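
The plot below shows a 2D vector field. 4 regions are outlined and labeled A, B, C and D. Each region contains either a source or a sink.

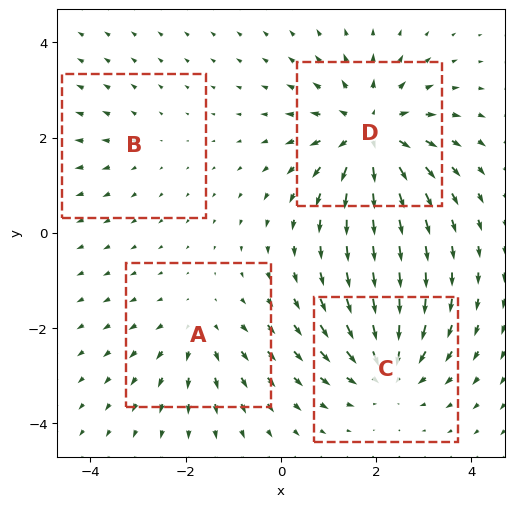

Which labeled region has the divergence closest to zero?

Divergence at each region's feature centre — A: about +3, B: about +2, C: about -5, D: about +6. Region B is closest to zero.

B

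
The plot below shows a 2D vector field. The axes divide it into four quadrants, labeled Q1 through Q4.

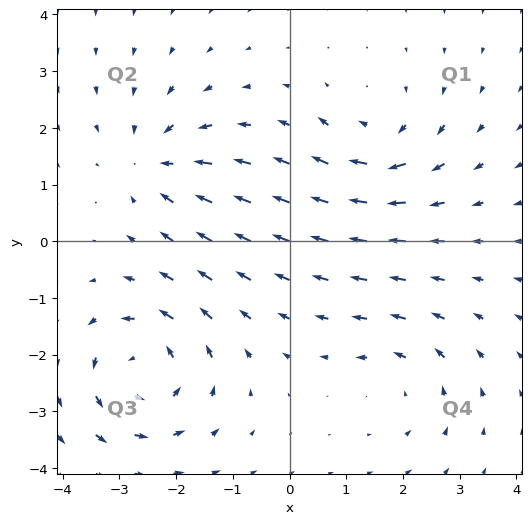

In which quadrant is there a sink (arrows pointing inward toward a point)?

The sink sits at approximately (-2.3, 1.4), which lies in quadrant Q2. The divergence there is about -4, negative as expected for a sink.

Q2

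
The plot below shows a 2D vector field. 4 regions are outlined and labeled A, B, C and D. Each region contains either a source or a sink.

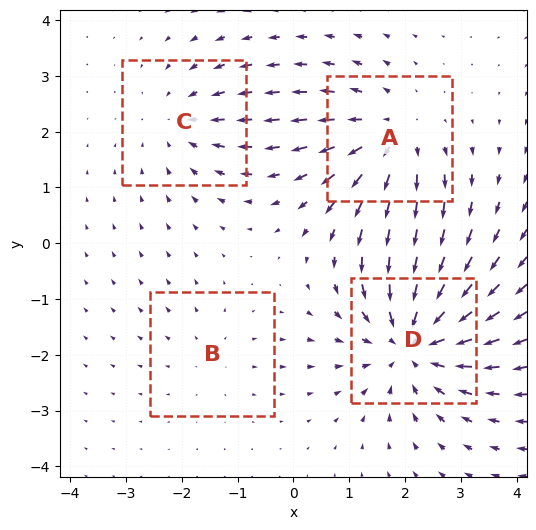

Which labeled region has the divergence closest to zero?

Divergence at each region's feature centre — A: about +4, B: about +2, C: about -3, D: about -6. Region B is closest to zero.

B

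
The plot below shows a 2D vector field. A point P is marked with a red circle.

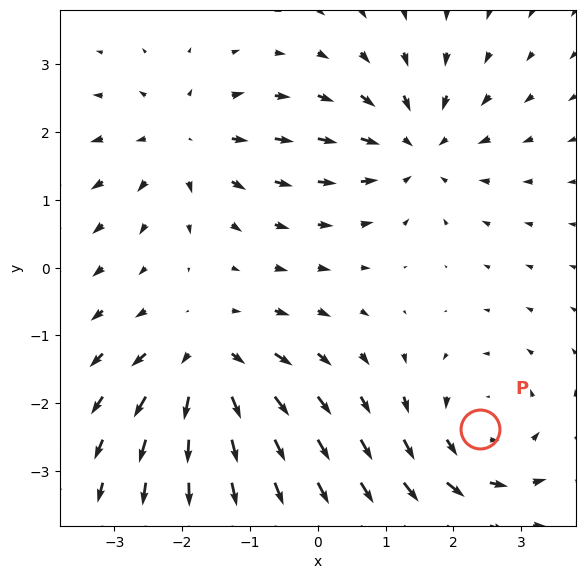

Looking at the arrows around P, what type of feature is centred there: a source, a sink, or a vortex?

vortex

At P (2.4, -2.4) the arrows circulate counterclockwise. Divergence ≈0, curl about +4 — near-zero divergence with nonzero curl is a vortex.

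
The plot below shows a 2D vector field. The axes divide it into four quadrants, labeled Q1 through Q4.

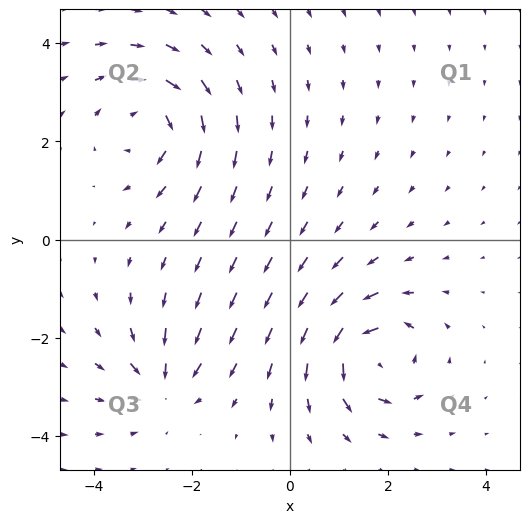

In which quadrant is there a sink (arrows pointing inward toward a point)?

The sink sits at approximately (-2.6, -2.9), which lies in quadrant Q3. The divergence there is about -5, negative as expected for a sink.

Q3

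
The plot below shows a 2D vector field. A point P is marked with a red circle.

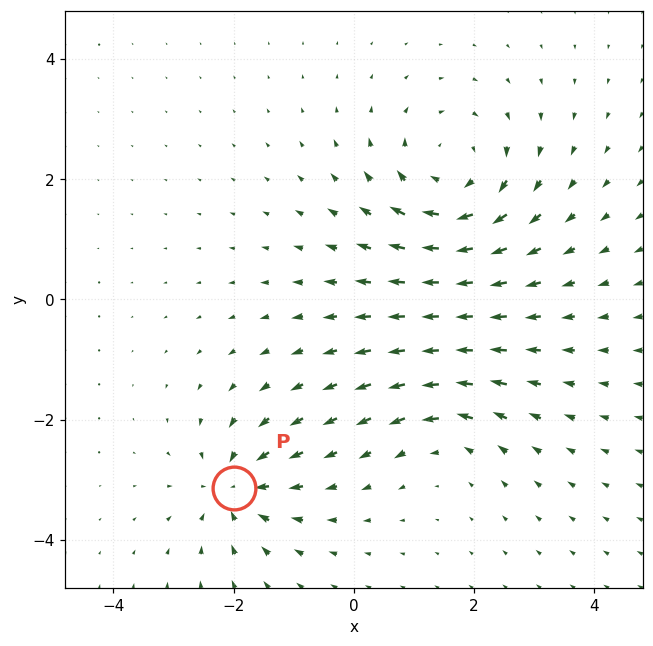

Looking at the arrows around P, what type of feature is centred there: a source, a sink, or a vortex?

At P (-2.0, -3.1) the arrows converge inward. Divergence about -5, curl ≈0 — negative divergence with near-zero curl is a sink.

sink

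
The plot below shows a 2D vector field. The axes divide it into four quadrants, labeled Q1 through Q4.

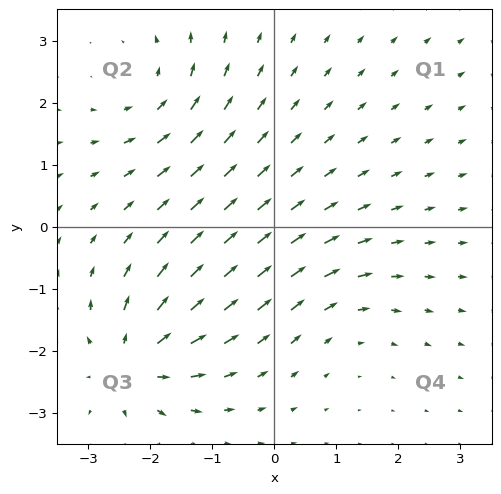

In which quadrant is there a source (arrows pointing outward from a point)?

Q3

The source sits at approximately (-2.3, -2.2), which lies in quadrant Q3. The divergence there is about +5, positive as expected for a source.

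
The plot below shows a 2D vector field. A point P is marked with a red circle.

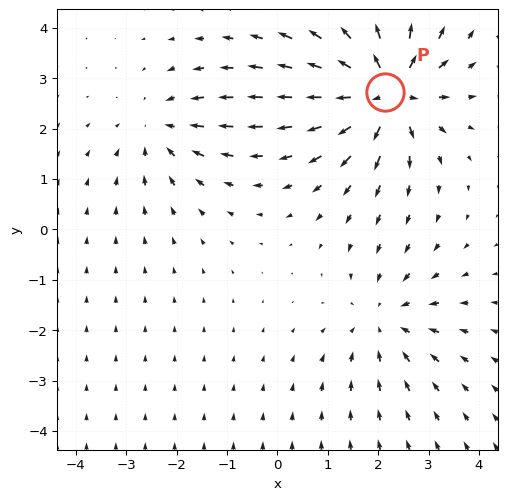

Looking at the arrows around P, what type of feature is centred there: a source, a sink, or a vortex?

At P (2.1, 2.7) the arrows spread outward. Divergence about +6, curl ≈0 — positive divergence with near-zero curl is a source.

source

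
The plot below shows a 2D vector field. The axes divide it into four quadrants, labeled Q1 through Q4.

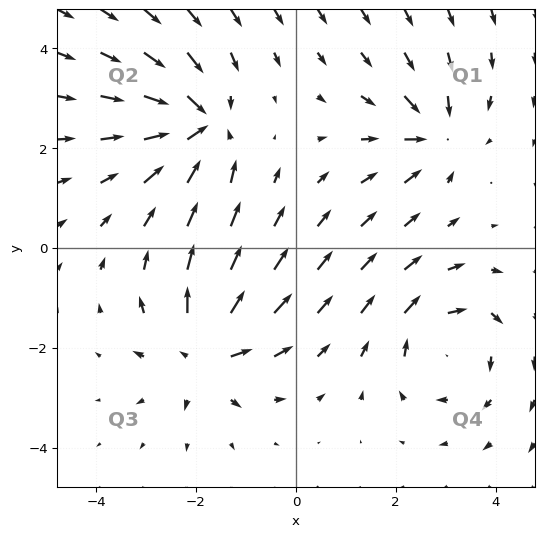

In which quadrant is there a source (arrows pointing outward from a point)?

Q3

The source sits at approximately (-1.8, -2.1), which lies in quadrant Q3. The divergence there is about +6, positive as expected for a source.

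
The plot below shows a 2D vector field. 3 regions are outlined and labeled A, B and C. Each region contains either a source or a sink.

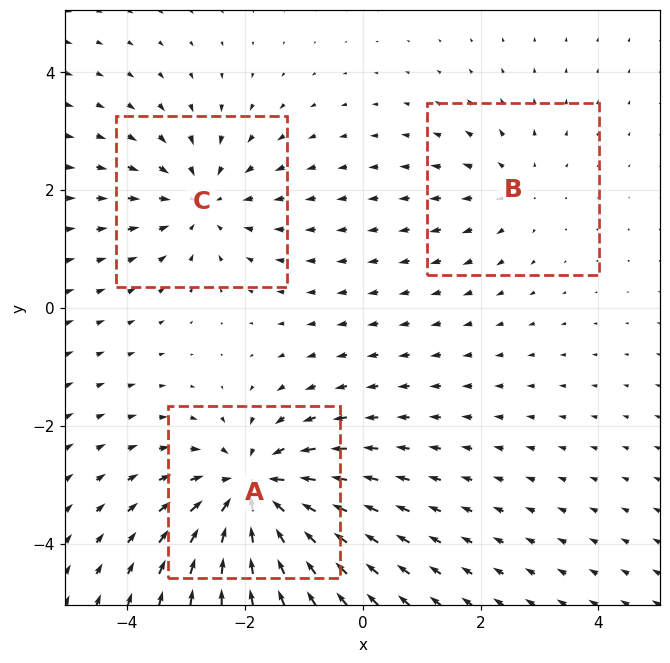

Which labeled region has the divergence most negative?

A

Divergence at each region's feature centre — A: about -5, B: about +2, C: about -3. Region A is most negative.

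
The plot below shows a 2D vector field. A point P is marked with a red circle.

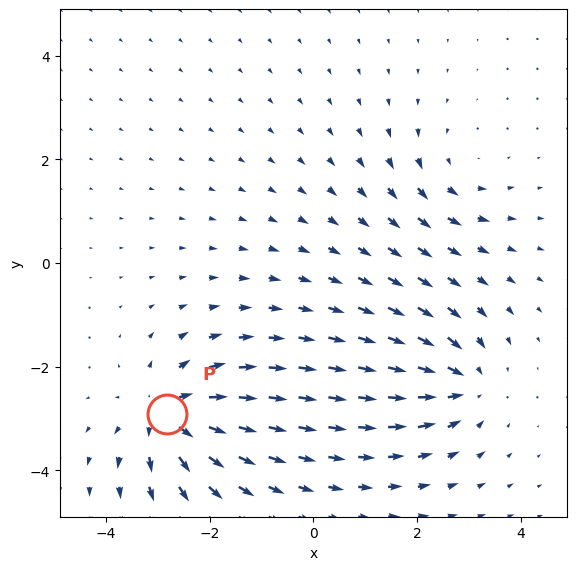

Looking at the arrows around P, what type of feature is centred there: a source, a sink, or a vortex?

At P (-2.8, -2.9) the arrows spread outward. Divergence about +6, curl ≈0 — positive divergence with near-zero curl is a source.

source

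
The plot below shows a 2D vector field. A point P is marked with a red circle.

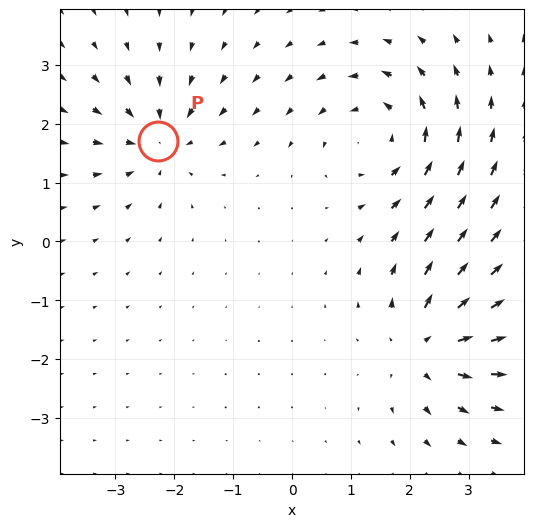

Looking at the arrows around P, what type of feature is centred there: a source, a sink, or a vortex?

At P (-2.3, 1.7) the arrows converge inward. Divergence about -4, curl ≈0 — negative divergence with near-zero curl is a sink.

sink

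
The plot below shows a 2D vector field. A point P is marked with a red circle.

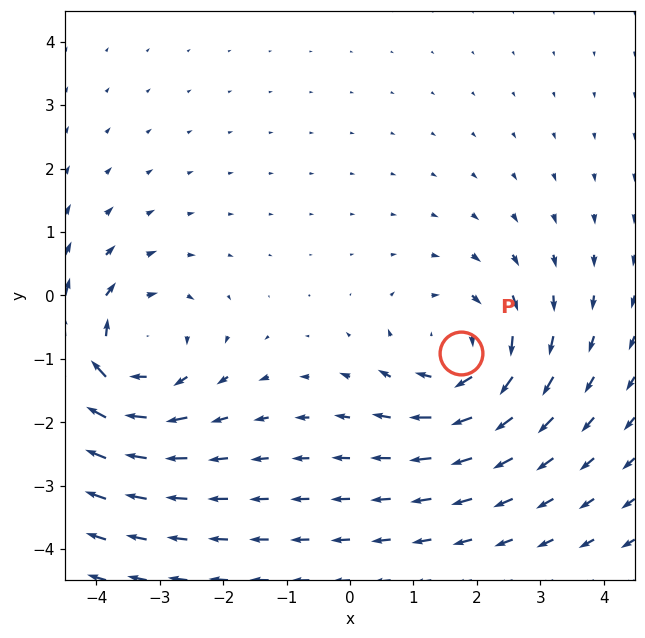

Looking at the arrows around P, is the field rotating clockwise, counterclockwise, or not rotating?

Near P at (1.7, -0.9) the arrows circulate clockwise. The curl (z-component) there is about -4; negative curl means clockwise rotation.

clockwise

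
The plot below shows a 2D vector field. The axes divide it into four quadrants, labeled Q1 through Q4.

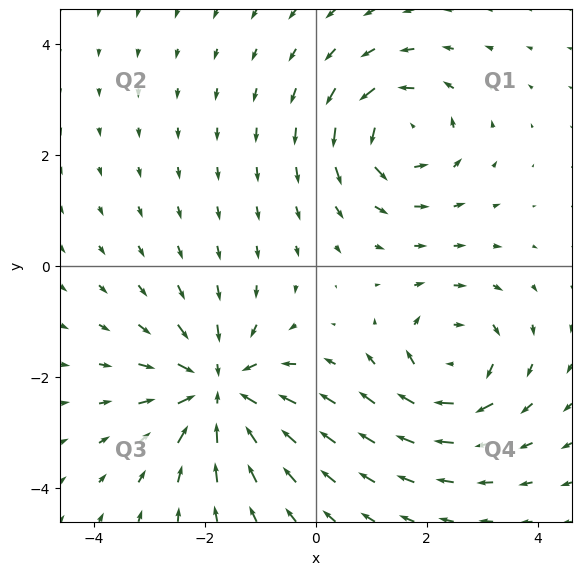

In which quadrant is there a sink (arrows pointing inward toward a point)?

The sink sits at approximately (-1.7, -2.2), which lies in quadrant Q3. The divergence there is about -5, negative as expected for a sink.

Q3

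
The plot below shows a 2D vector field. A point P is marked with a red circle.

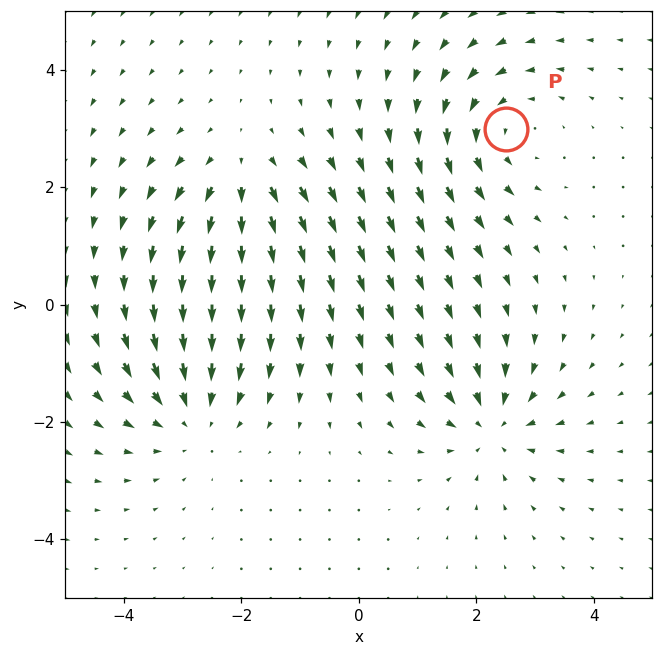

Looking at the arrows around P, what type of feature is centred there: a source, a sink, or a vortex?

At P (2.5, 3.0) the arrows circulate counterclockwise. Divergence ≈0, curl about +3 — near-zero divergence with nonzero curl is a vortex.

vortex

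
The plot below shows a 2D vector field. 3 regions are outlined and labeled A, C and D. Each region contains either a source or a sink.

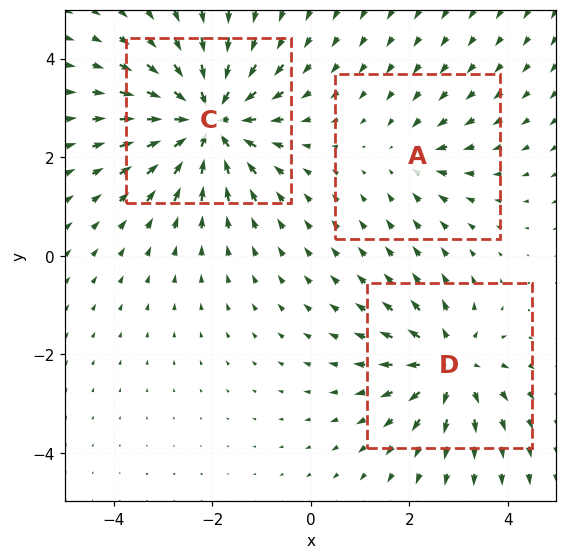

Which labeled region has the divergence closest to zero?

A

Divergence at each region's feature centre — A: about -2, C: about -6, D: about +4. Region A is closest to zero.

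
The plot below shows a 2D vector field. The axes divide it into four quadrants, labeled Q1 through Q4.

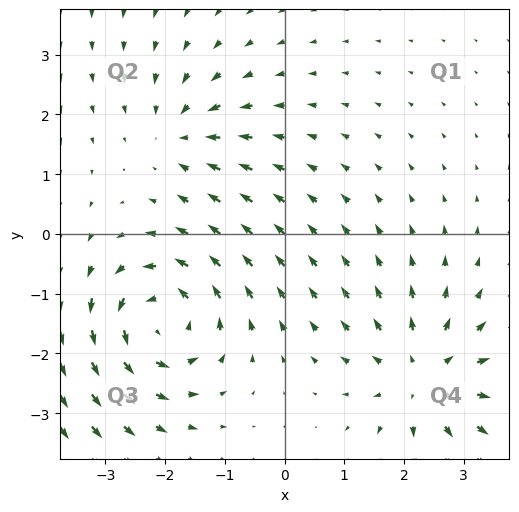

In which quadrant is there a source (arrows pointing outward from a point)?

The source sits at approximately (2.3, -2.4), which lies in quadrant Q4. The divergence there is about +5, positive as expected for a source.

Q4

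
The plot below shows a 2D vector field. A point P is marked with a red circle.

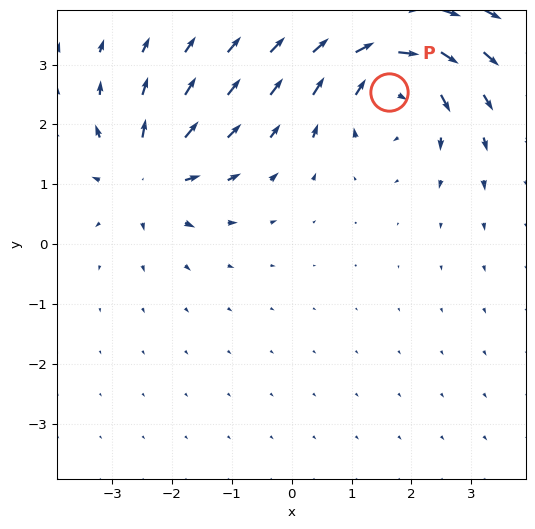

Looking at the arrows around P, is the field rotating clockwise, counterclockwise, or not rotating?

Near P at (1.6, 2.5) the arrows circulate clockwise. The curl (z-component) there is about -4; negative curl means clockwise rotation.

clockwise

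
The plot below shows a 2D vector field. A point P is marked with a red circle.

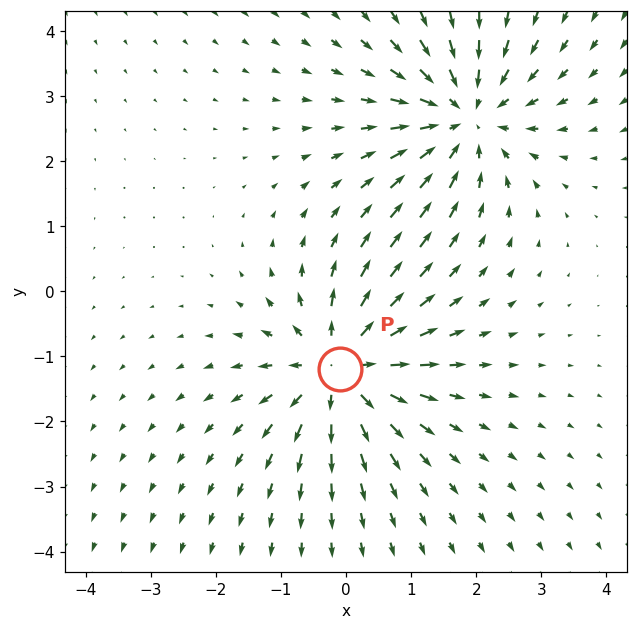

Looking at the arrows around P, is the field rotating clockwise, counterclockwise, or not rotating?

Near P at (-0.1, -1.2) the arrows show no circulation. The curl there is ≈0.

not rotating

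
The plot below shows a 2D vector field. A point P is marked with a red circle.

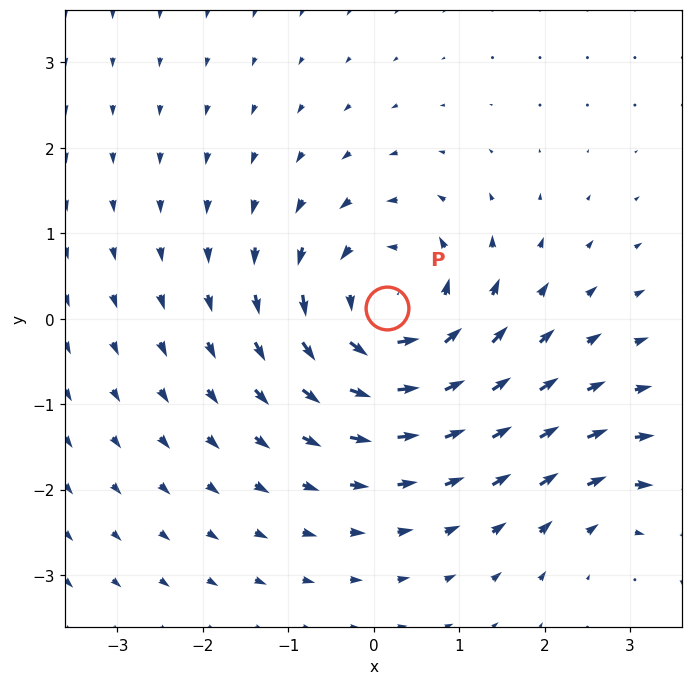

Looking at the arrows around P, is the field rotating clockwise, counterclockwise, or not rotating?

counterclockwise

Near P at (0.1, 0.1) the arrows circulate counterclockwise. The curl (z-component) there is about +5; positive curl means counterclockwise rotation.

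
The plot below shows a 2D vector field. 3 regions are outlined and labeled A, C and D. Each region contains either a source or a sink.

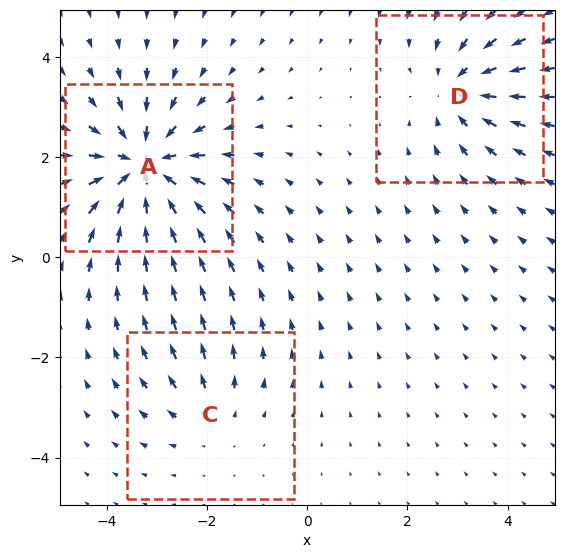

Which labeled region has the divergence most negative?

A

Divergence at each region's feature centre — A: about -5, C: about +2, D: about -3. Region A is most negative.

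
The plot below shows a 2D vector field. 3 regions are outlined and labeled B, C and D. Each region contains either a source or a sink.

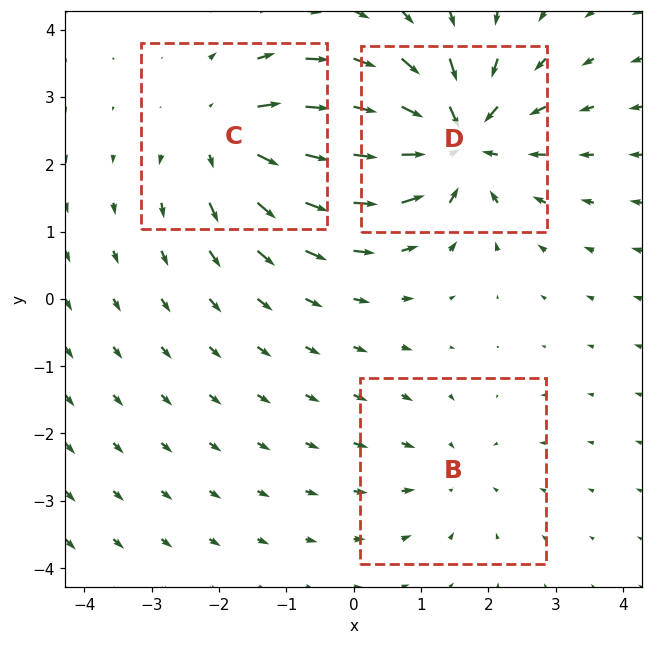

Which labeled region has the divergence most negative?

D

Divergence at each region's feature centre — B: about -2, C: about +4, D: about -5. Region D is most negative.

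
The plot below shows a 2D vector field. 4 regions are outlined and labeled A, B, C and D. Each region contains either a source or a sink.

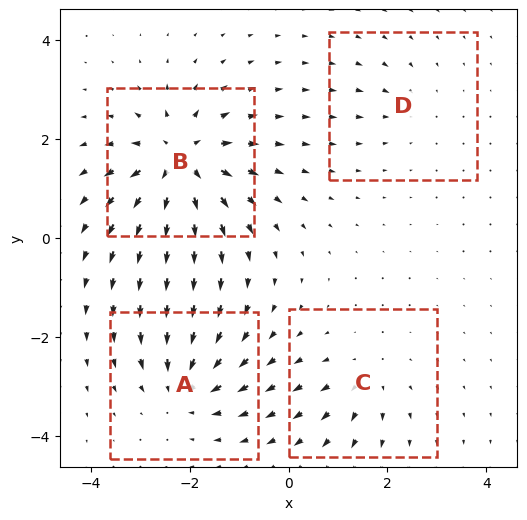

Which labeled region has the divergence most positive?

B

Divergence at each region's feature centre — A: about -5, B: about +8, C: about +4, D: about -2. Region B is most positive.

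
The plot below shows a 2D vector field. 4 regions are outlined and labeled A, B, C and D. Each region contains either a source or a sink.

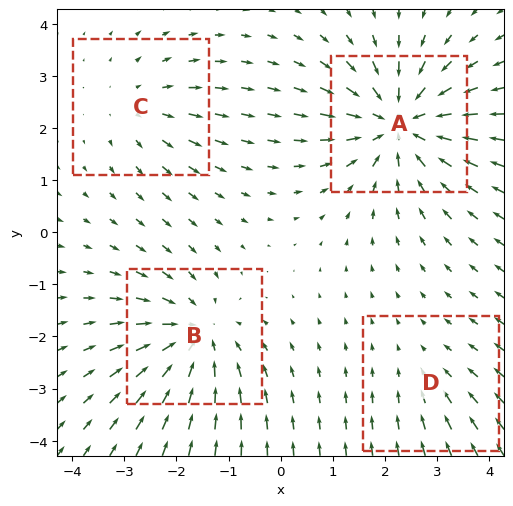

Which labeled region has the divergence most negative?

Divergence at each region's feature centre — A: about -6, B: about -5, C: about +3, D: about -2. Region A is most negative.

A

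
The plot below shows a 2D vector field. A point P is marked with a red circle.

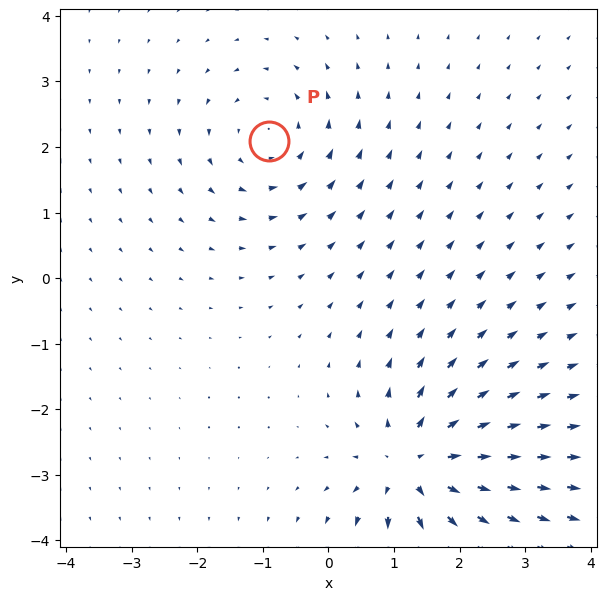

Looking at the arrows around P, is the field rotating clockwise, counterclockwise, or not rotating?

Near P at (-0.9, 2.1) the arrows circulate counterclockwise. The curl (z-component) there is about +3; positive curl means counterclockwise rotation.

counterclockwise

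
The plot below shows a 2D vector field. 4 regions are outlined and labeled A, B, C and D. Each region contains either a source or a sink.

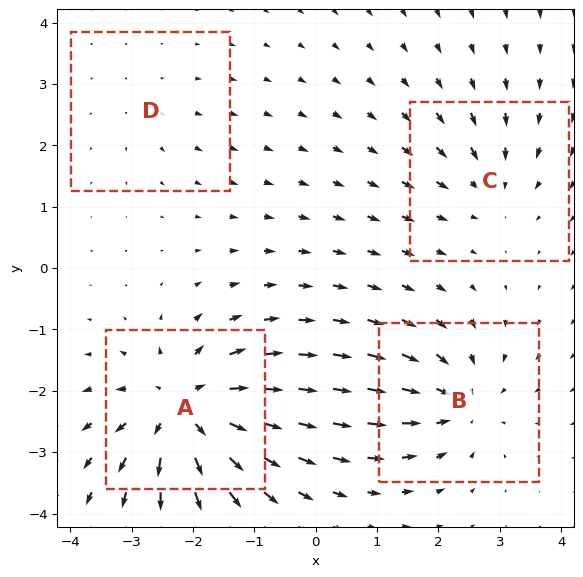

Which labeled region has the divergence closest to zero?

Divergence at each region's feature centre — A: about +8, B: about -5, C: about -4, D: about +2. Region D is closest to zero.

D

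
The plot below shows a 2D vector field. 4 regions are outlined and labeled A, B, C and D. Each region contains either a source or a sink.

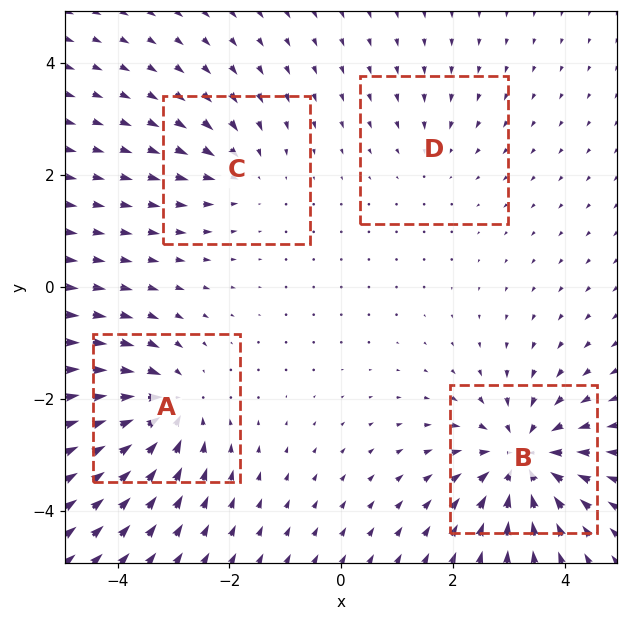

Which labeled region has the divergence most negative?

Divergence at each region's feature centre — A: about -6, B: about -7, C: about -3, D: about -2. Region B is most negative.

B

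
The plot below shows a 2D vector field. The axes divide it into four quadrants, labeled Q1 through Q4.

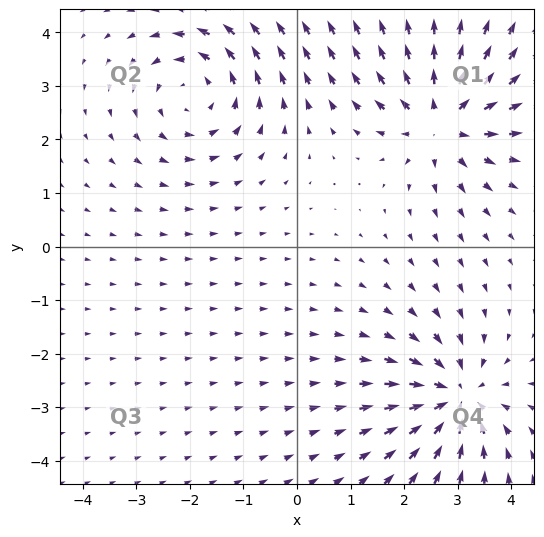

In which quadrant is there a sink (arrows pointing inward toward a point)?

The sink sits at approximately (3.0, -2.8), which lies in quadrant Q4. The divergence there is about -6, negative as expected for a sink.

Q4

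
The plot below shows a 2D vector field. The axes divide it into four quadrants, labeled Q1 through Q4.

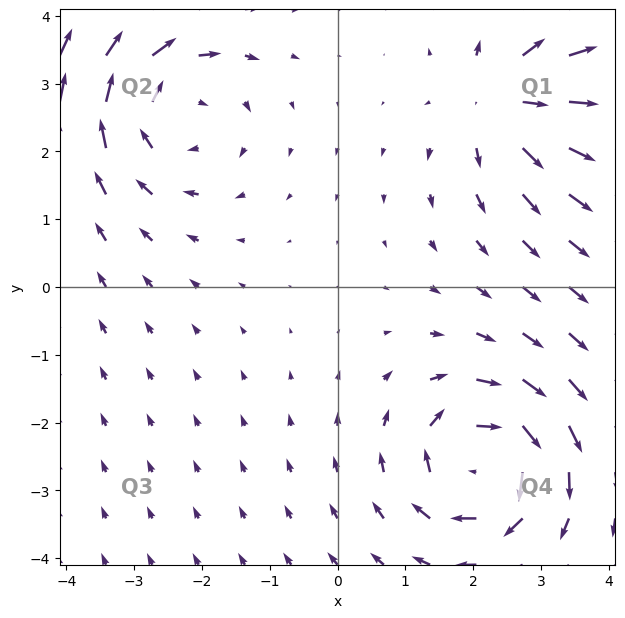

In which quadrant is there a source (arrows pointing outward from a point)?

The source sits at approximately (2.5, 2.8), which lies in quadrant Q1. The divergence there is about +5, positive as expected for a source.

Q1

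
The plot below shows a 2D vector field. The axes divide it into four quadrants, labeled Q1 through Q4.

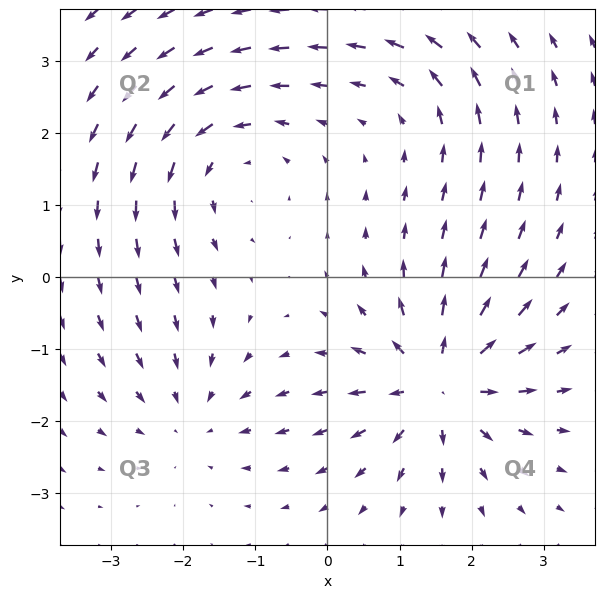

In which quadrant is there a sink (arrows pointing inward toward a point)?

Q3

The sink sits at approximately (-1.9, -1.9), which lies in quadrant Q3. The divergence there is about -3, negative as expected for a sink.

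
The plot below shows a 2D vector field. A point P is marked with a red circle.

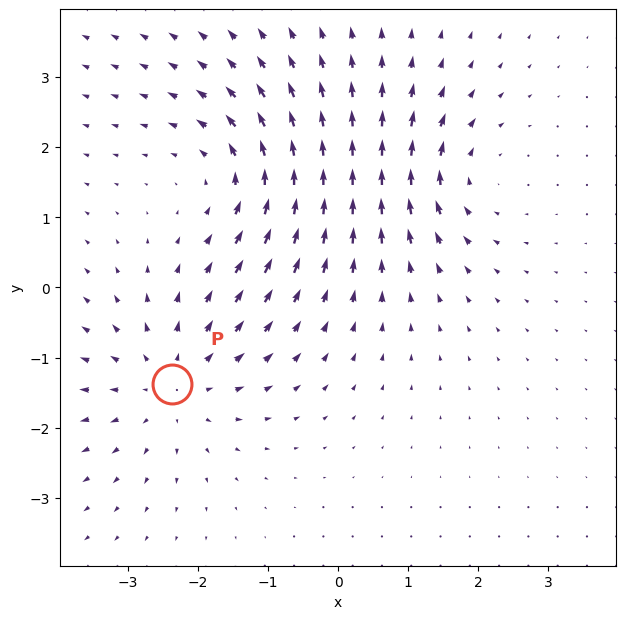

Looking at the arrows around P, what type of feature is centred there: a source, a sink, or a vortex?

source

At P (-2.4, -1.4) the arrows spread outward. Divergence about +4, curl ≈0 — positive divergence with near-zero curl is a source.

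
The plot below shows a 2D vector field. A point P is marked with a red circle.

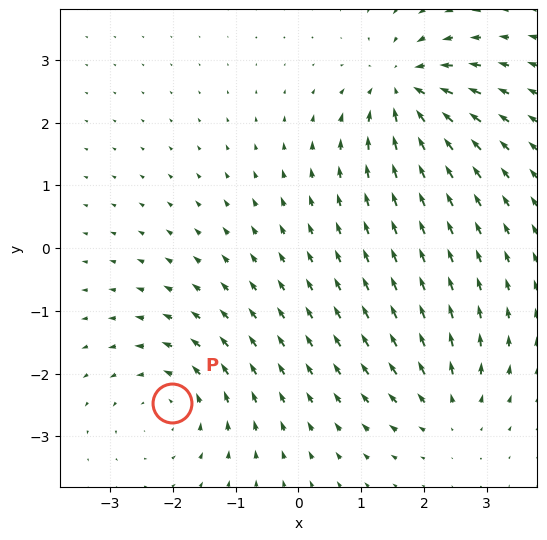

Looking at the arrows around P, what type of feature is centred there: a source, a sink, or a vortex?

vortex

At P (-2.0, -2.5) the arrows circulate counterclockwise. Divergence ≈0, curl about +4 — near-zero divergence with nonzero curl is a vortex.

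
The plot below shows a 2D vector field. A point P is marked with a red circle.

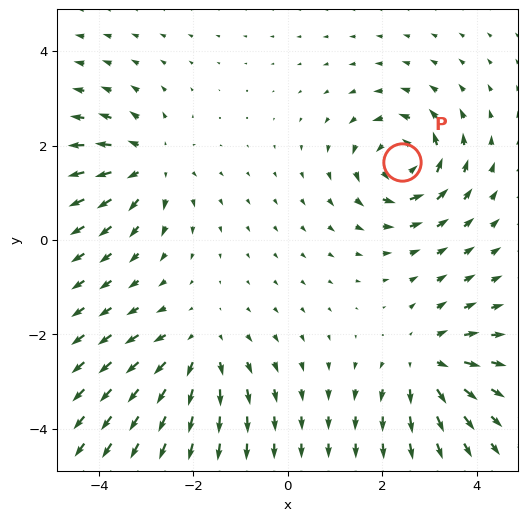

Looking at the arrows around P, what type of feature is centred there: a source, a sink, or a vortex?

vortex

At P (2.4, 1.7) the arrows circulate counterclockwise. Divergence ≈0, curl about +7 — near-zero divergence with nonzero curl is a vortex.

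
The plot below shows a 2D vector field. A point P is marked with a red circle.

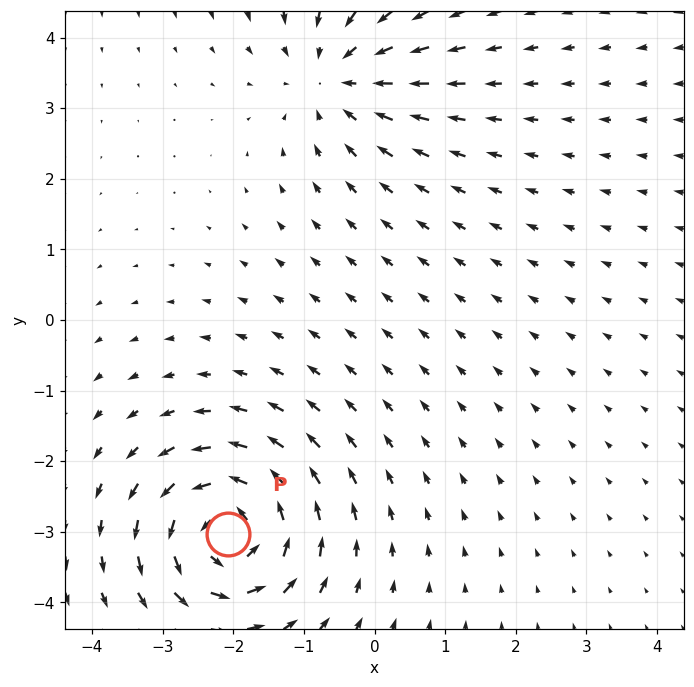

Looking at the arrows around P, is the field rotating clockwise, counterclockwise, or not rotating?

Near P at (-2.1, -3.0) the arrows circulate counterclockwise. The curl (z-component) there is about +6; positive curl means counterclockwise rotation.

counterclockwise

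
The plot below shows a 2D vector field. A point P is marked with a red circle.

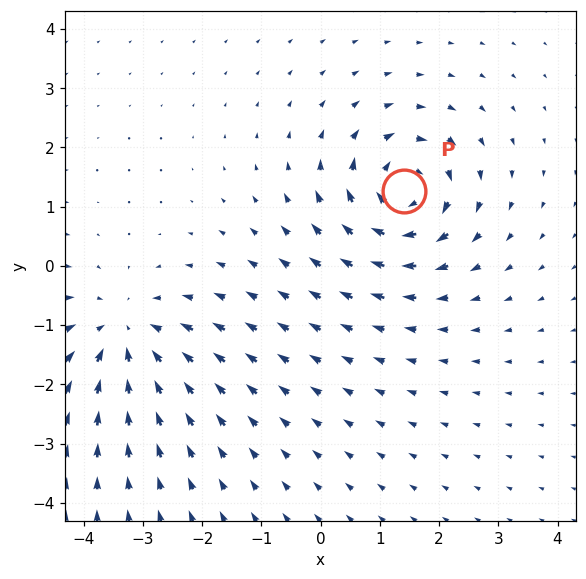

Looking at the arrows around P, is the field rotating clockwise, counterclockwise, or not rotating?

clockwise

Near P at (1.4, 1.3) the arrows circulate clockwise. The curl (z-component) there is about -6; negative curl means clockwise rotation.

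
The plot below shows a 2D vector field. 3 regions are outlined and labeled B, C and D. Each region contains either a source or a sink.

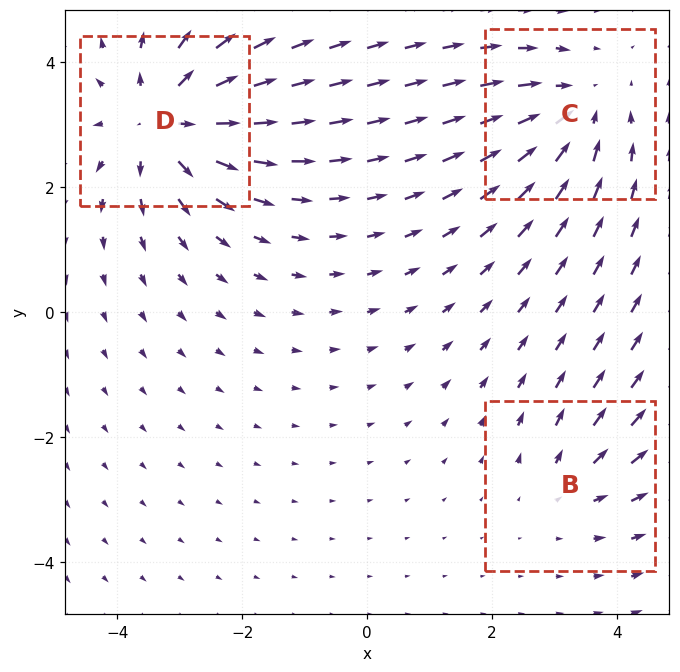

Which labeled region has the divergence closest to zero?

Divergence at each region's feature centre — B: about +2, C: about -3, D: about +5. Region B is closest to zero.

B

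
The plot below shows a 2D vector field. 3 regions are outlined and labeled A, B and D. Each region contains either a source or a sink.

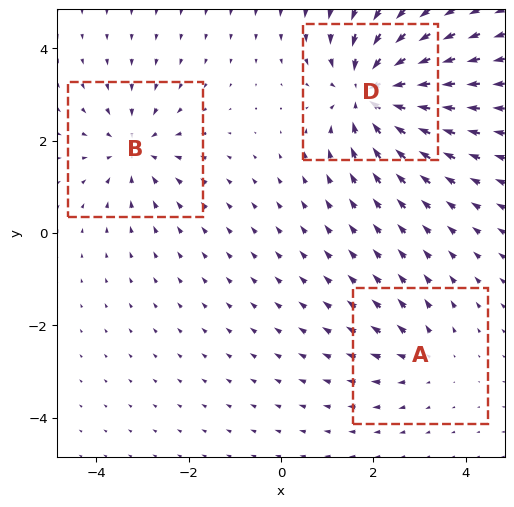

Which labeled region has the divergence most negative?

D

Divergence at each region's feature centre — A: about +2, B: about -3, D: about -5. Region D is most negative.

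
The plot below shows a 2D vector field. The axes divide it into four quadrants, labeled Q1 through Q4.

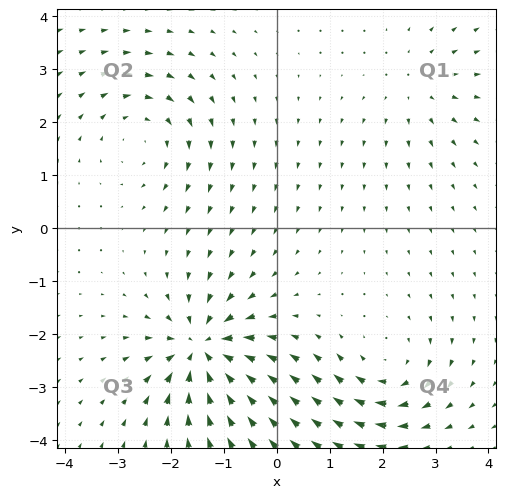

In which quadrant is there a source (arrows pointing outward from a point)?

Q1

The source sits at approximately (2.7, 2.7), which lies in quadrant Q1. The divergence there is about +3, positive as expected for a source.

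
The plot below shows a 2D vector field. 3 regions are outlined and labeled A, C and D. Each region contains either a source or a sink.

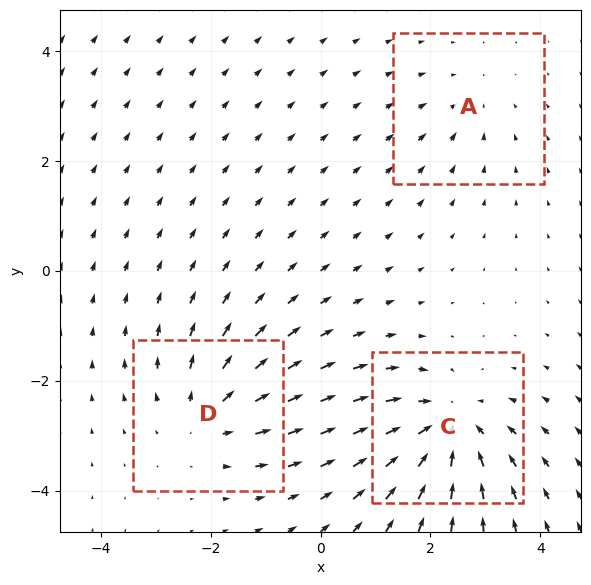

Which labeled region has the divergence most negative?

Divergence at each region's feature centre — A: about -2, C: about -4, D: about +3. Region C is most negative.

C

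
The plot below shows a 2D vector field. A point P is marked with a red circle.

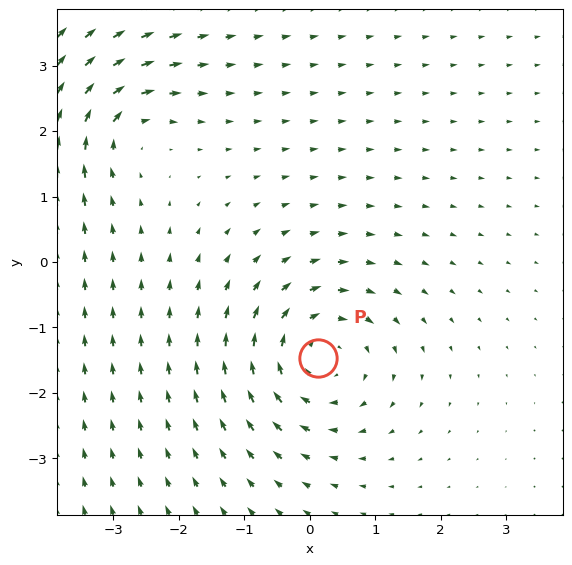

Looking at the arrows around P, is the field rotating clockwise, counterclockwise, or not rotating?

Near P at (0.1, -1.5) the arrows circulate clockwise. The curl (z-component) there is about -5; negative curl means clockwise rotation.

clockwise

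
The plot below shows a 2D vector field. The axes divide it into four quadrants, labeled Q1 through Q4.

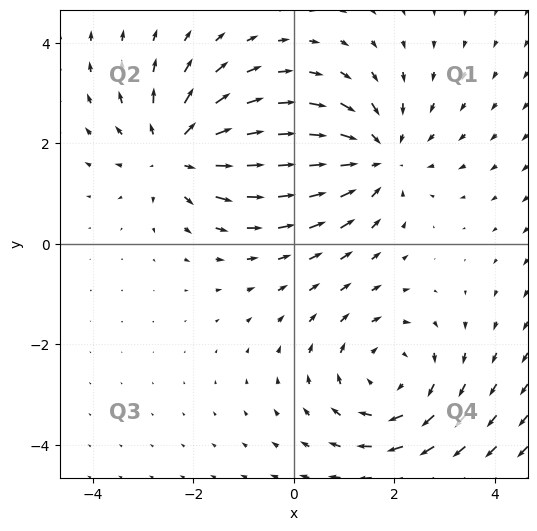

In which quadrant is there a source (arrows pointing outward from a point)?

The source sits at approximately (-2.3, 1.8), which lies in quadrant Q2. The divergence there is about +4, positive as expected for a source.

Q2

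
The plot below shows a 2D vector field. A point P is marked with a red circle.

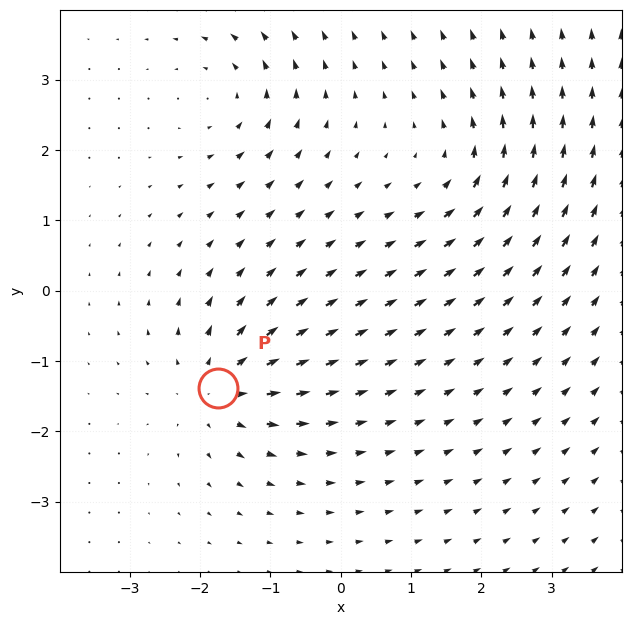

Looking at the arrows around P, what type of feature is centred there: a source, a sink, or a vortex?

At P (-1.7, -1.4) the arrows spread outward. Divergence about +4, curl ≈0 — positive divergence with near-zero curl is a source.

source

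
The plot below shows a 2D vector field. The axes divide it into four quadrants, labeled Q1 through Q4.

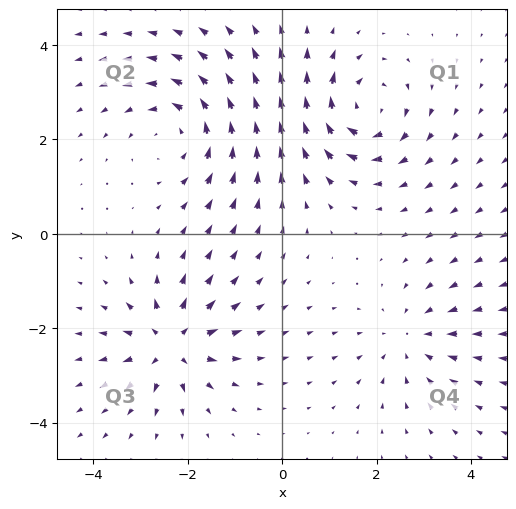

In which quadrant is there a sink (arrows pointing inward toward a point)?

Q4

The sink sits at approximately (2.7, -2.2), which lies in quadrant Q4. The divergence there is about -2, negative as expected for a sink.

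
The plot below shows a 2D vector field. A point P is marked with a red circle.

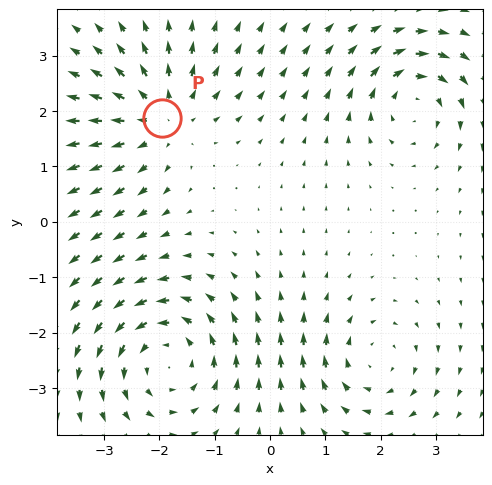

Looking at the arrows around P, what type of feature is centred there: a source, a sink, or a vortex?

source

At P (-2.0, 1.9) the arrows spread outward. Divergence about +4, curl ≈0 — positive divergence with near-zero curl is a source.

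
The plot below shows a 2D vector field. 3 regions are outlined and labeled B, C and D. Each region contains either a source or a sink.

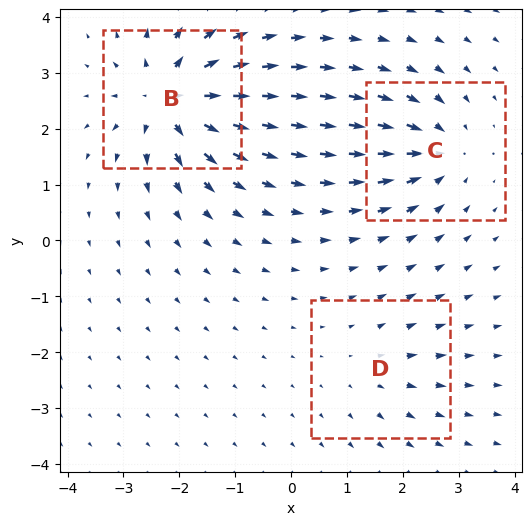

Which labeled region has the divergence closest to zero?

Divergence at each region's feature centre — B: about +6, C: about -4, D: about +2. Region D is closest to zero.

D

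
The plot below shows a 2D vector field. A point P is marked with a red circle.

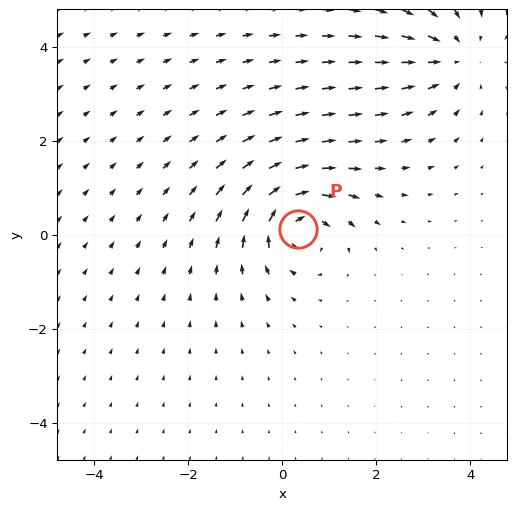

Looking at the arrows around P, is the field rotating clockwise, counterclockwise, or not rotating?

clockwise

Near P at (0.3, 0.1) the arrows circulate clockwise. The curl (z-component) there is about -7; negative curl means clockwise rotation.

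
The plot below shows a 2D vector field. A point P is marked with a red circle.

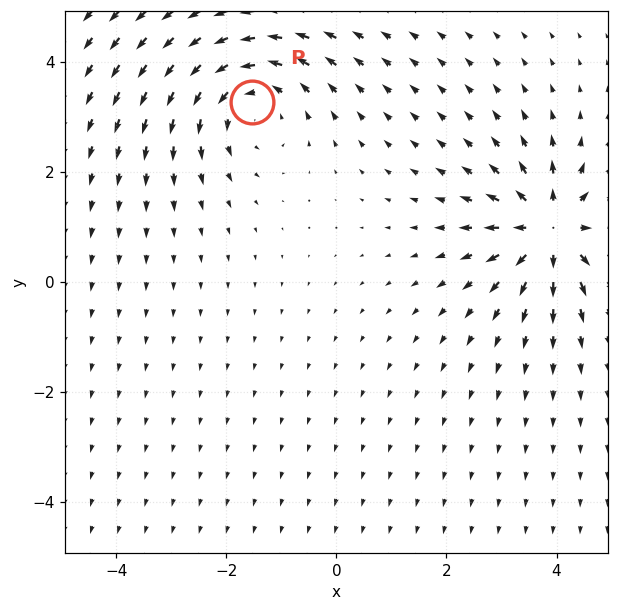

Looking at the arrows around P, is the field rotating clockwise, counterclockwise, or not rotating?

counterclockwise

Near P at (-1.5, 3.3) the arrows circulate counterclockwise. The curl (z-component) there is about +4; positive curl means counterclockwise rotation.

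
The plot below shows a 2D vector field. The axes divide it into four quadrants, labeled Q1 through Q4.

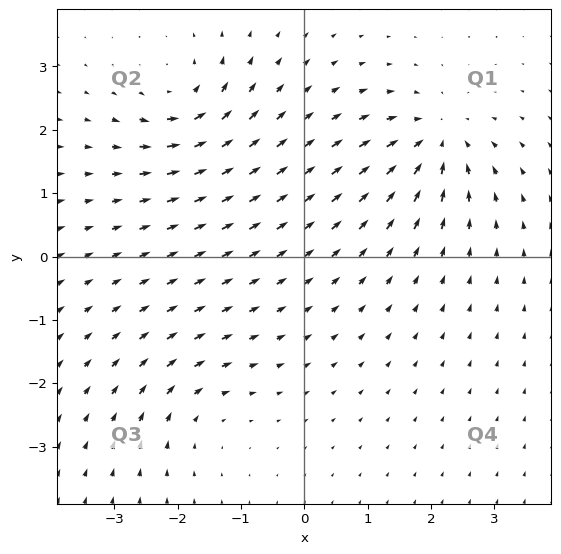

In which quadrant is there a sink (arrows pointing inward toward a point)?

The sink sits at approximately (2.1, 1.8), which lies in quadrant Q1. The divergence there is about -6, negative as expected for a sink.

Q1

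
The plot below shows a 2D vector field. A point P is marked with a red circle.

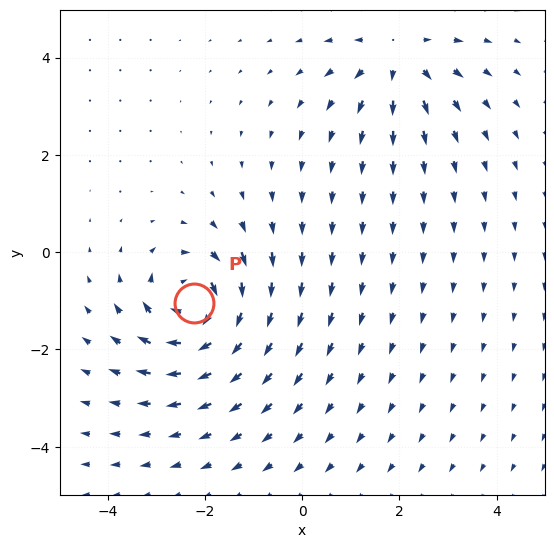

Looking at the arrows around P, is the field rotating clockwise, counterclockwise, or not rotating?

Near P at (-2.2, -1.1) the arrows circulate clockwise. The curl (z-component) there is about -4; negative curl means clockwise rotation.

clockwise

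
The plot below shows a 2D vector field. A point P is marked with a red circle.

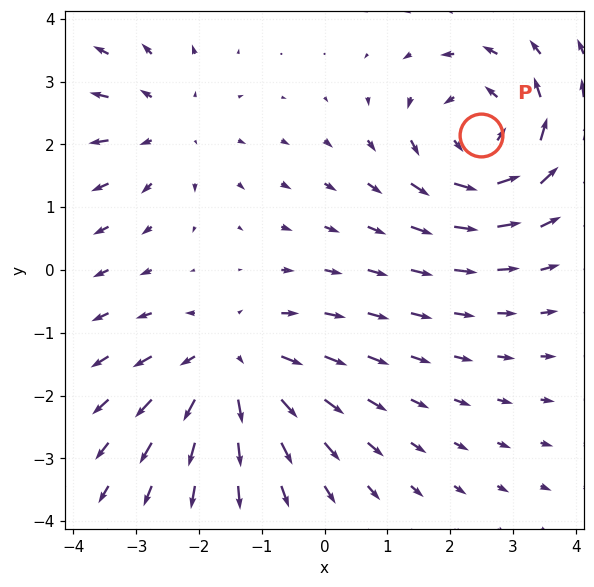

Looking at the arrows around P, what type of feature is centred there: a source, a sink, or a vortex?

vortex

At P (2.5, 2.1) the arrows circulate counterclockwise. Divergence ≈0, curl about +4 — near-zero divergence with nonzero curl is a vortex.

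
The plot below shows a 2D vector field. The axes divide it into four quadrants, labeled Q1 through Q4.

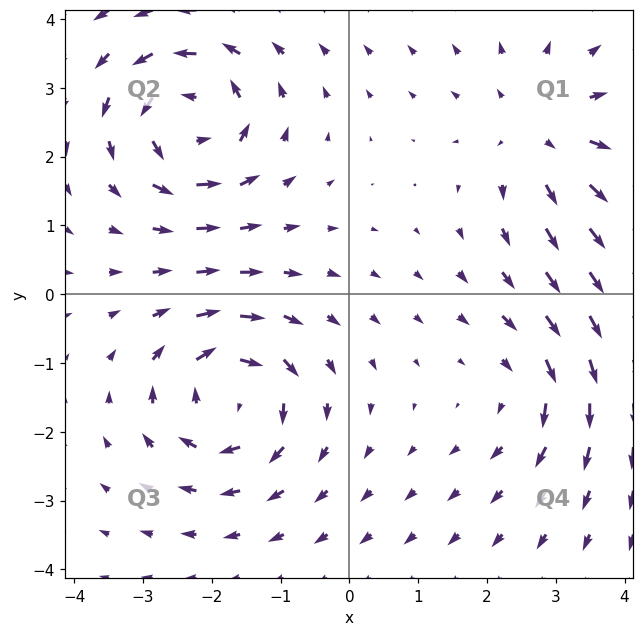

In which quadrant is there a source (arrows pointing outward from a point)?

Q1

The source sits at approximately (2.8, 2.3), which lies in quadrant Q1. The divergence there is about +4, positive as expected for a source.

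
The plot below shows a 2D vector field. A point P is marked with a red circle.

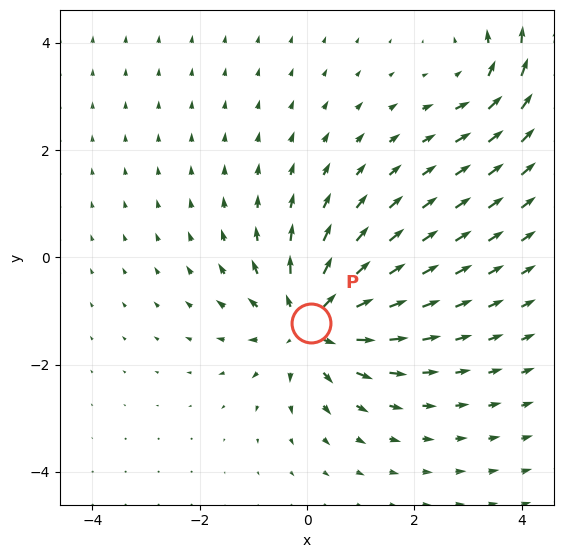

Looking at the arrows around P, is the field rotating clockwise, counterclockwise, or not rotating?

Near P at (0.1, -1.2) the arrows show no circulation. The curl there is ≈0.

not rotating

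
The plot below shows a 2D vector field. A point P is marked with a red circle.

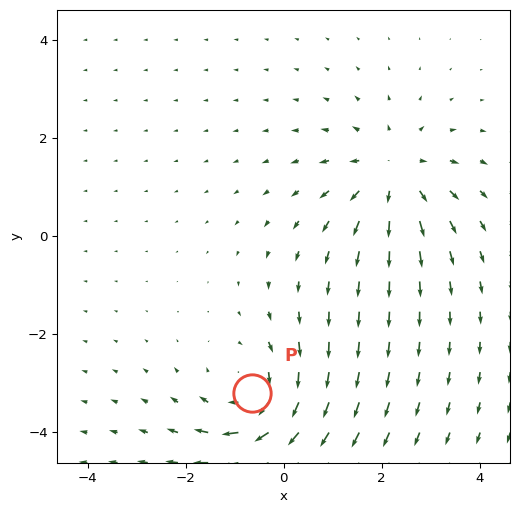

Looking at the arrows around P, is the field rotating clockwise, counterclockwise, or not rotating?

clockwise

Near P at (-0.6, -3.2) the arrows circulate clockwise. The curl (z-component) there is about -3; negative curl means clockwise rotation.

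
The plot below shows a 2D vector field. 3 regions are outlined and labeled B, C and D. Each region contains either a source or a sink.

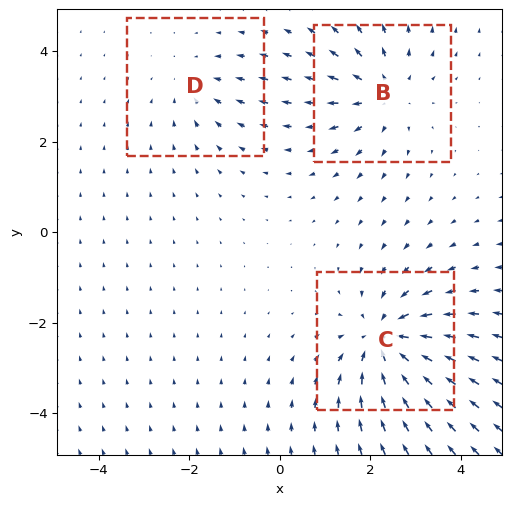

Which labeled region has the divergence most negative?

C

Divergence at each region's feature centre — B: about +3, C: about -5, D: about -2. Region C is most negative.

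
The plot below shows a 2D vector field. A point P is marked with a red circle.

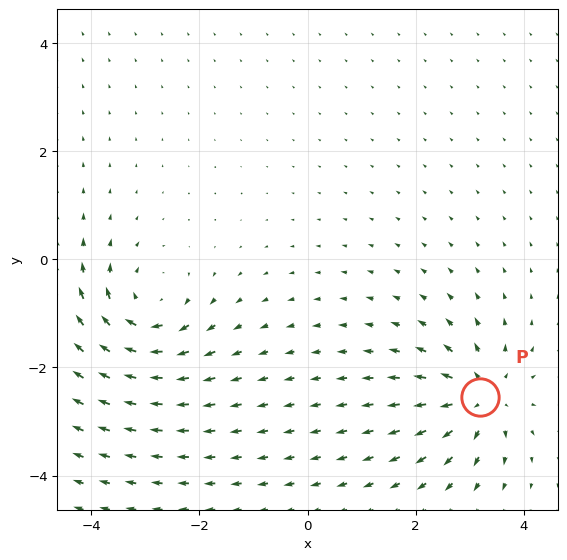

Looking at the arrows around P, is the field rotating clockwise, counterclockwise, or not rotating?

Near P at (3.2, -2.5) the arrows show no circulation. The curl there is ≈0.

not rotating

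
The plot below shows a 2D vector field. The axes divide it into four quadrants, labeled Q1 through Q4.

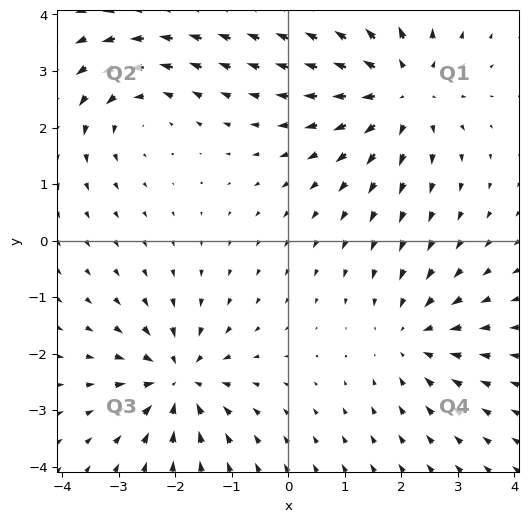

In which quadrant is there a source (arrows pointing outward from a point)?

Q1

The source sits at approximately (2.0, 2.7), which lies in quadrant Q1. The divergence there is about +4, positive as expected for a source.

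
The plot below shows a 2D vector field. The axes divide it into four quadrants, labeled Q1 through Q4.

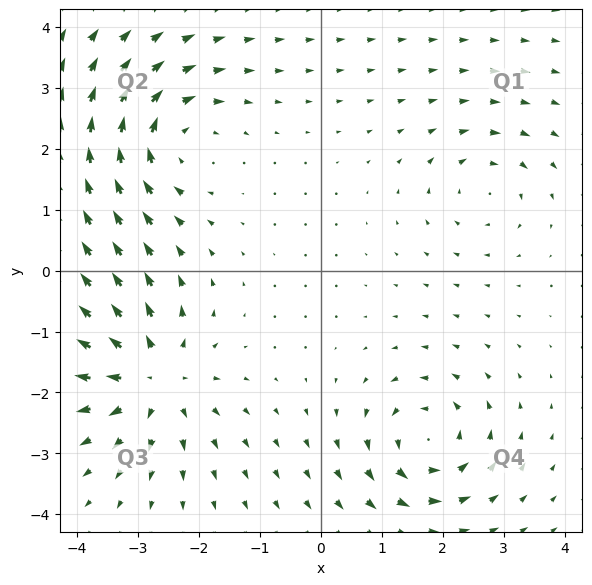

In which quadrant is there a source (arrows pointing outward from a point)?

Q3

The source sits at approximately (-2.8, -1.8), which lies in quadrant Q3. The divergence there is about +6, positive as expected for a source.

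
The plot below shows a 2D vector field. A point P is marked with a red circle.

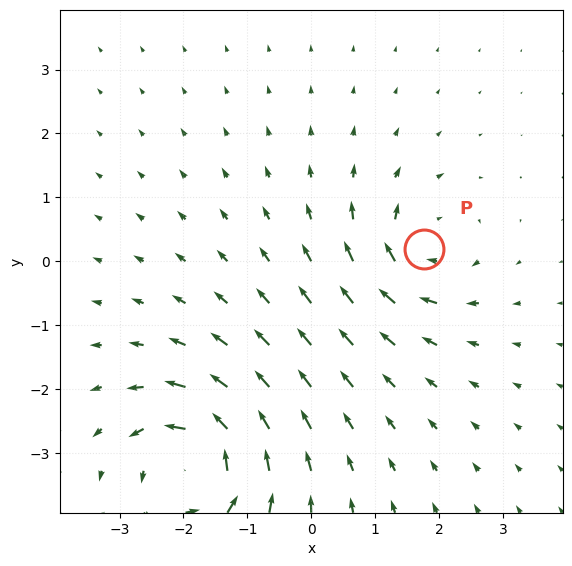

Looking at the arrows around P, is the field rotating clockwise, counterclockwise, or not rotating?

clockwise

Near P at (1.8, 0.2) the arrows circulate clockwise. The curl (z-component) there is about -5; negative curl means clockwise rotation.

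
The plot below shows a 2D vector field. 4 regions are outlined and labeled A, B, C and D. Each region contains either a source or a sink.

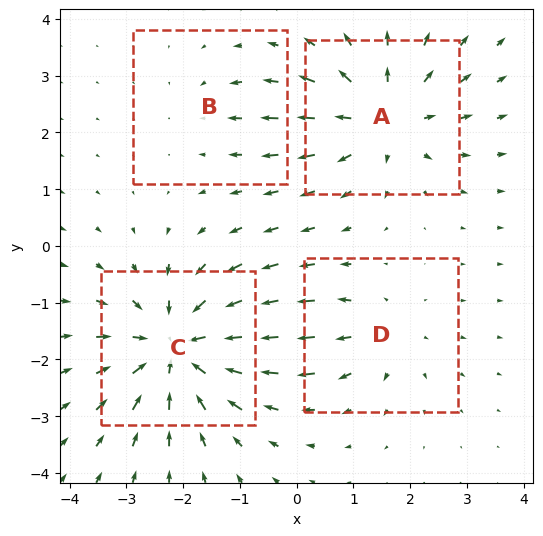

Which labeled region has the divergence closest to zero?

Divergence at each region's feature centre — A: about +5, B: about -2, C: about -6, D: about +3. Region B is closest to zero.

B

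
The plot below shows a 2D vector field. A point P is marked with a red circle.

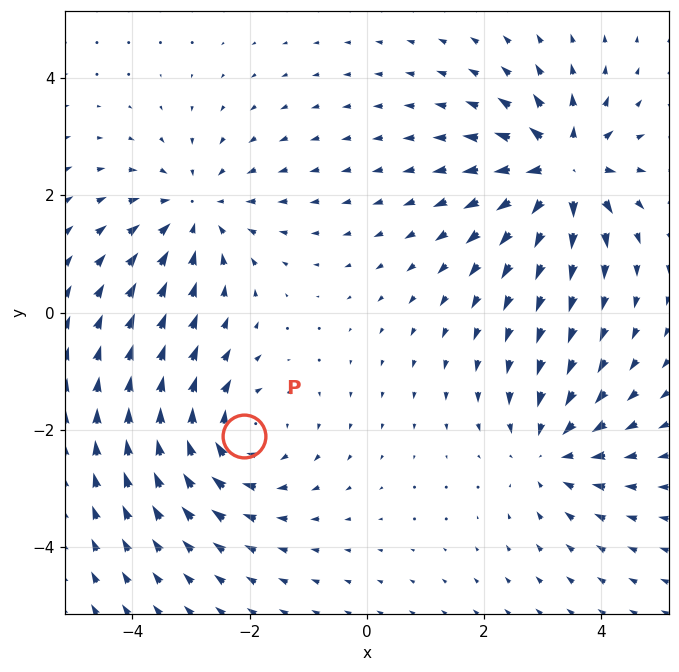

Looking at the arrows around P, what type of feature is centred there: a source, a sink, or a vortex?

At P (-2.1, -2.1) the arrows circulate clockwise. Divergence ≈0, curl about -4 — near-zero divergence with nonzero curl is a vortex.

vortex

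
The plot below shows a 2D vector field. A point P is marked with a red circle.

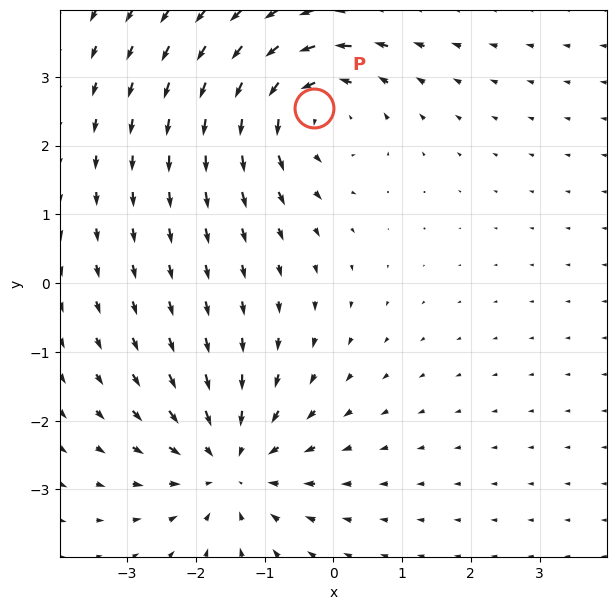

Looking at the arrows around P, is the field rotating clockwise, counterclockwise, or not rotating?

counterclockwise

Near P at (-0.3, 2.5) the arrows circulate counterclockwise. The curl (z-component) there is about +3; positive curl means counterclockwise rotation.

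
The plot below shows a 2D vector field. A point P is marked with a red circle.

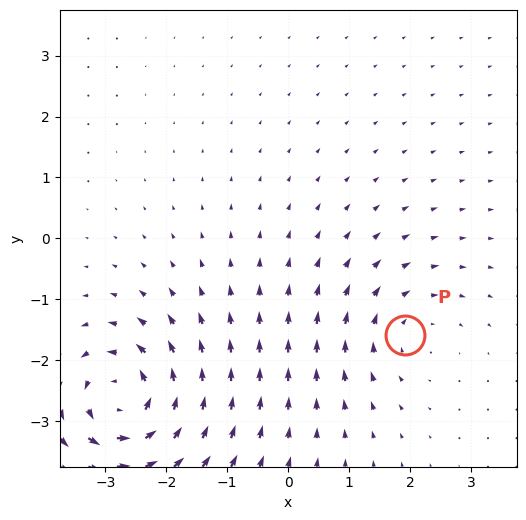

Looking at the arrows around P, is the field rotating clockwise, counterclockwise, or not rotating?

clockwise

Near P at (1.9, -1.6) the arrows circulate clockwise. The curl (z-component) there is about -2; negative curl means clockwise rotation.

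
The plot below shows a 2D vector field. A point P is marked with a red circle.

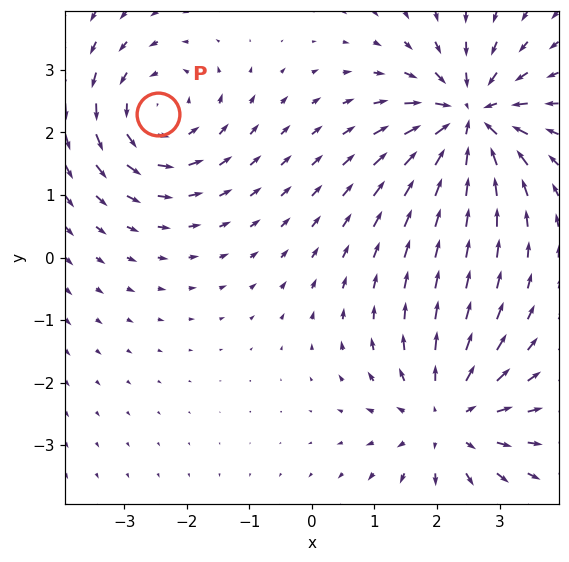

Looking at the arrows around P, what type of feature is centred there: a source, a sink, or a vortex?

At P (-2.5, 2.3) the arrows circulate counterclockwise. Divergence ≈0, curl about +3 — near-zero divergence with nonzero curl is a vortex.

vortex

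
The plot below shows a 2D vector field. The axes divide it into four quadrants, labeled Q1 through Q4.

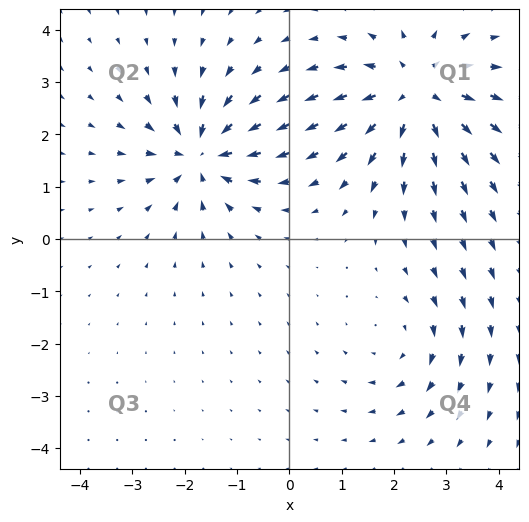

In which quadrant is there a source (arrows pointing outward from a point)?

The source sits at approximately (2.4, 2.8), which lies in quadrant Q1. The divergence there is about +5, positive as expected for a source.

Q1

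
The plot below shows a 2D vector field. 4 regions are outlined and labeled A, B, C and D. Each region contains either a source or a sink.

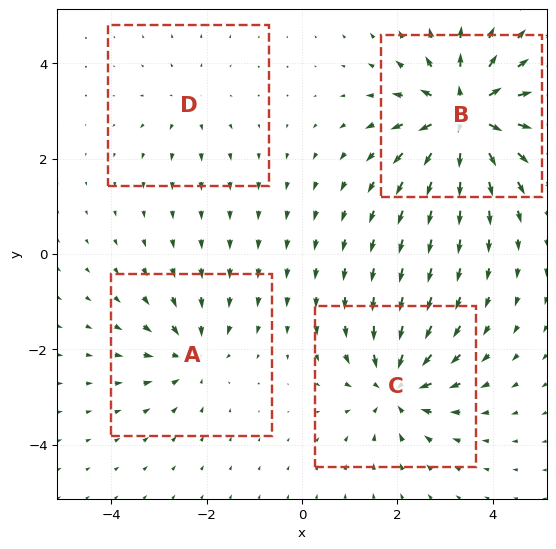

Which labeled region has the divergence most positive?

B

Divergence at each region's feature centre — A: about -4, B: about +8, C: about -6, D: about +2. Region B is most positive.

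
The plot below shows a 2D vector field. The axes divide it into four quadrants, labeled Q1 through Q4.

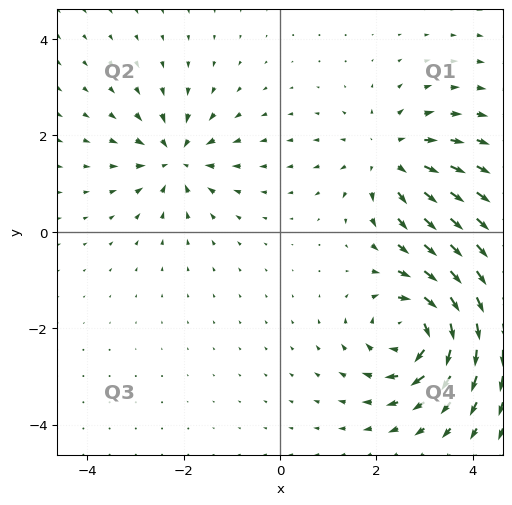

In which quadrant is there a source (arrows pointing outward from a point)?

The source sits at approximately (2.3, 1.5), which lies in quadrant Q1. The divergence there is about +3, positive as expected for a source.

Q1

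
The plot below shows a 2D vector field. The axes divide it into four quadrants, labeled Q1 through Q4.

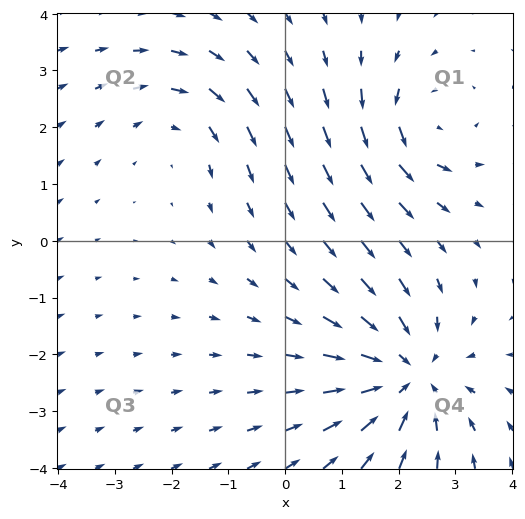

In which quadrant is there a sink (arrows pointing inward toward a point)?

The sink sits at approximately (2.2, -2.4), which lies in quadrant Q4. The divergence there is about -4, negative as expected for a sink.

Q4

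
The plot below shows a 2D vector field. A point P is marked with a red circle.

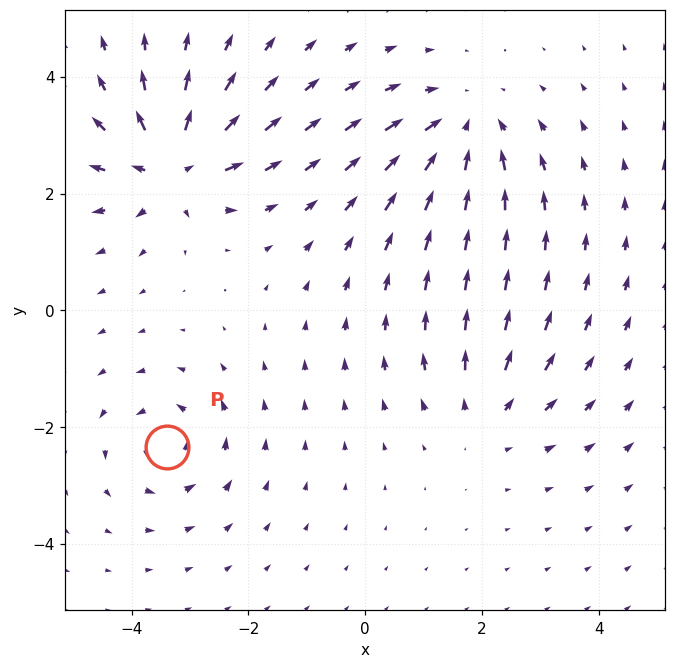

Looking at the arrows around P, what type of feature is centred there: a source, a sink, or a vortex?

vortex

At P (-3.4, -2.3) the arrows circulate counterclockwise. Divergence ≈0, curl about +4 — near-zero divergence with nonzero curl is a vortex.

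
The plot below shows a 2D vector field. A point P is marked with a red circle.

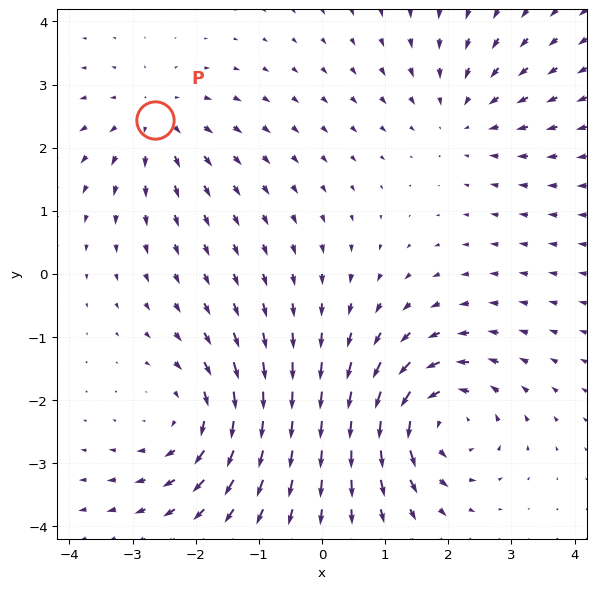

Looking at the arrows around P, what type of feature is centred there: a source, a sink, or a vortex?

At P (-2.7, 2.4) the arrows spread outward. Divergence about +3, curl ≈0 — positive divergence with near-zero curl is a source.

source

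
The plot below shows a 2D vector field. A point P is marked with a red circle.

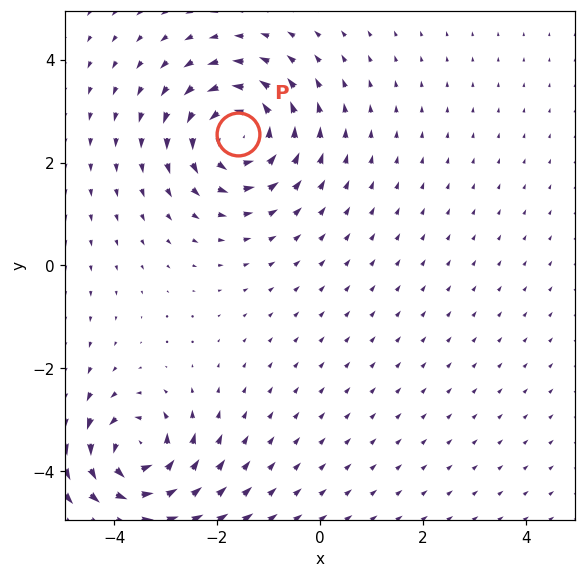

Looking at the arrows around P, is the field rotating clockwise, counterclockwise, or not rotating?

Near P at (-1.6, 2.5) the arrows circulate counterclockwise. The curl (z-component) there is about +5; positive curl means counterclockwise rotation.

counterclockwise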